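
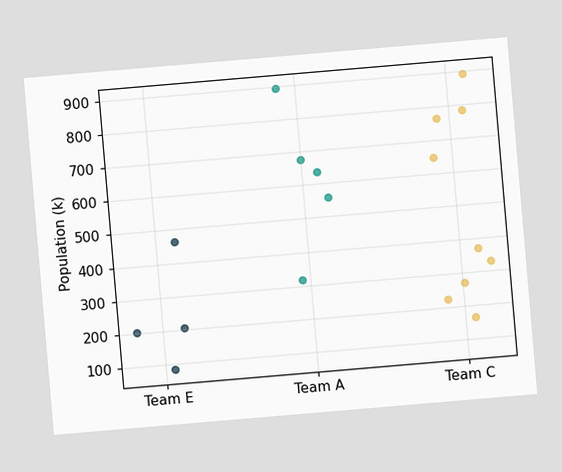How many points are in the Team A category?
5

The chart is tilted about 5° counter-clockwise. Counting the markers in the Team A column gives 5.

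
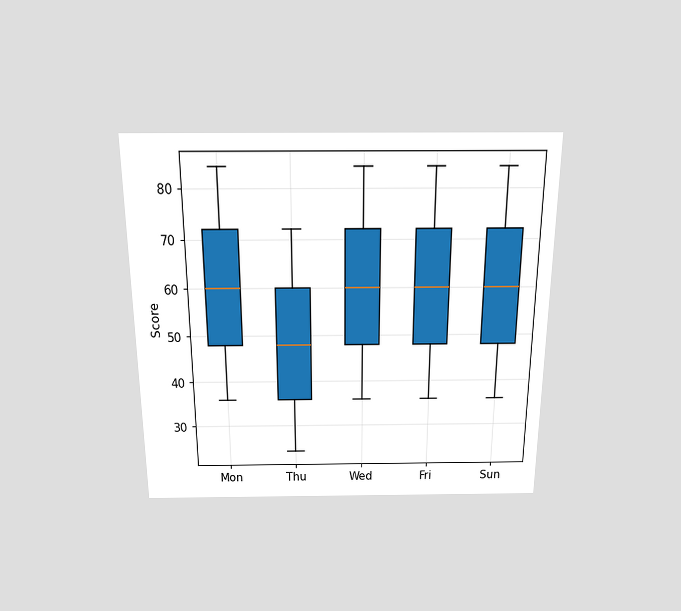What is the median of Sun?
60

The chart is viewed slightly from above. The median line in the Sun box sits at 60.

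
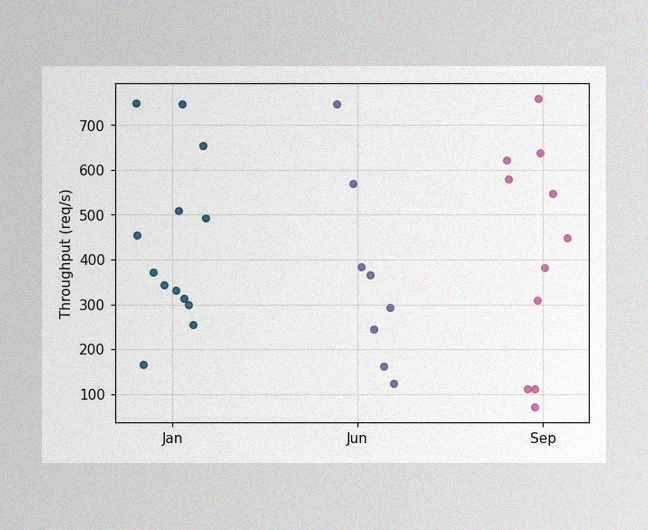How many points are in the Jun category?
8

The image has some photo noise and uneven lighting. Counting the markers in the Jun column gives 8.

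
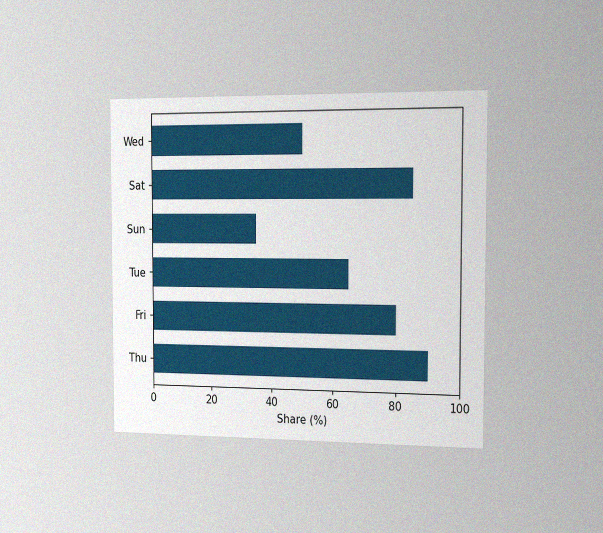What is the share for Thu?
The chart is viewed slightly from the right, with some photo noise. Reading along the chart's x-axis, the Thu bar reaches 90%.

90%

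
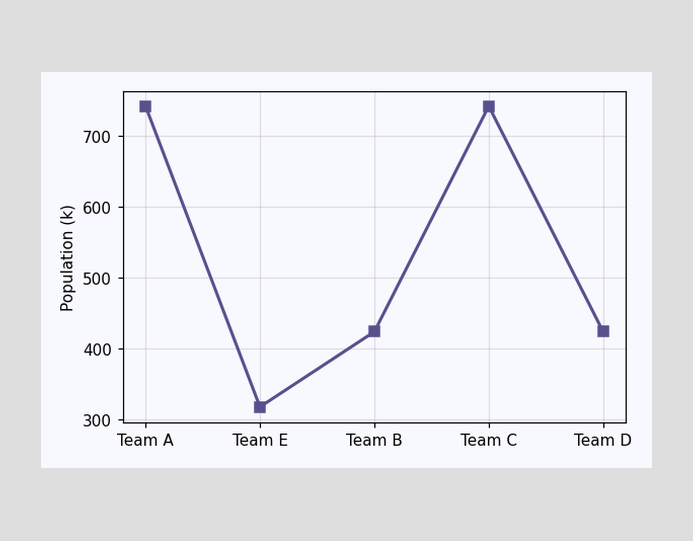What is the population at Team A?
At Team A, the line is at 742k.

742k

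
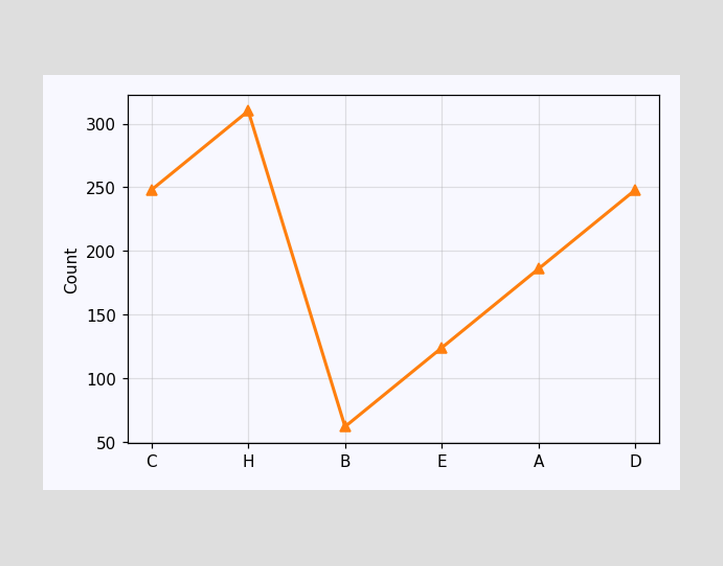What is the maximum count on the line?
310

The highest point is at H, and reading across to the y-axis gives 310.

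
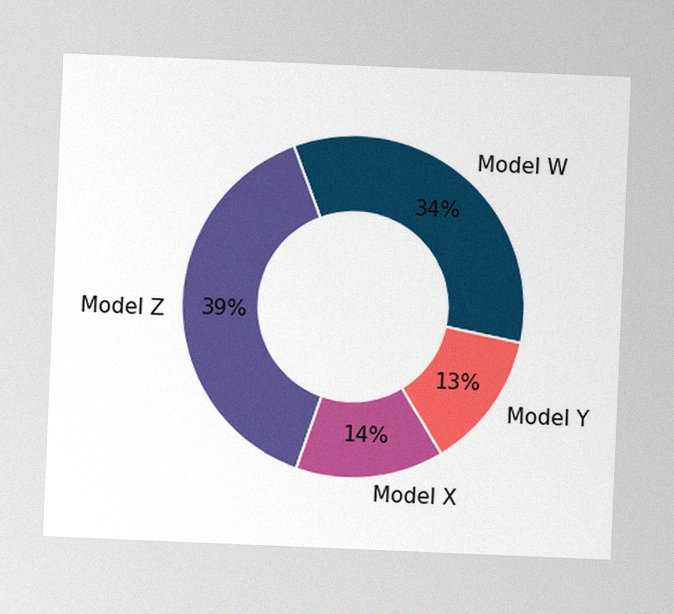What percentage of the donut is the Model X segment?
14%

The chart is tilted about 2° clockwise, with some photo noise. The Model X segment takes up 14% of the ring.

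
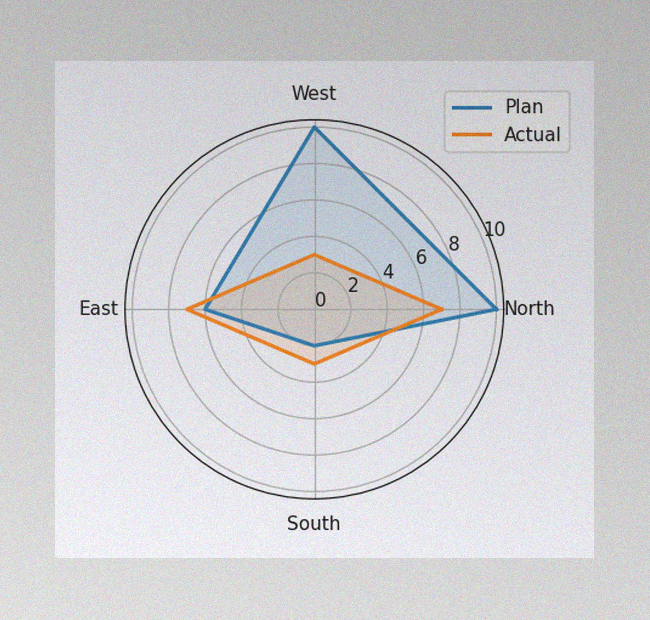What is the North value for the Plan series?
10

The image has some photo noise and uneven lighting. On the North axis, Plan reaches 10.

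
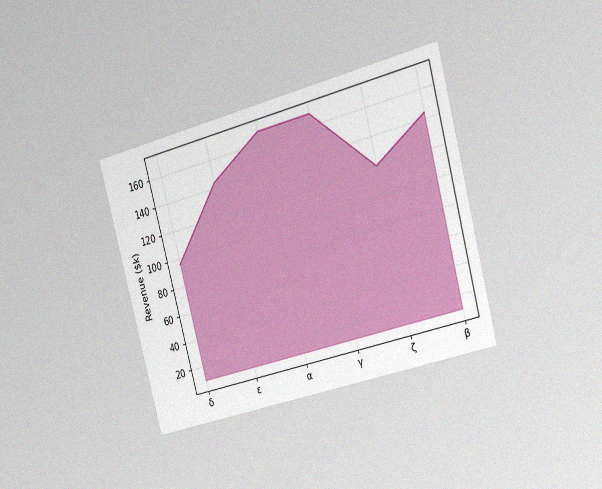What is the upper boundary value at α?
$168k

The chart is tilted about 15° counter-clockwise and viewed slightly from the right, with some photo noise. At α the upper boundary is at $168k.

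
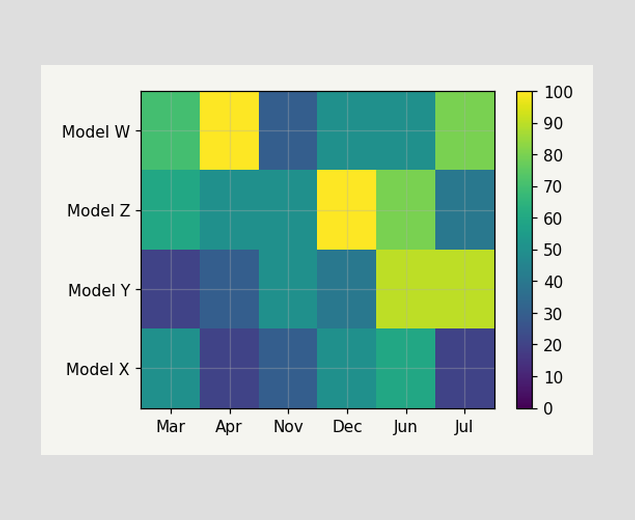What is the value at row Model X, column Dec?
Matching cell (Model X, Dec) against the colorbar gives 50.

50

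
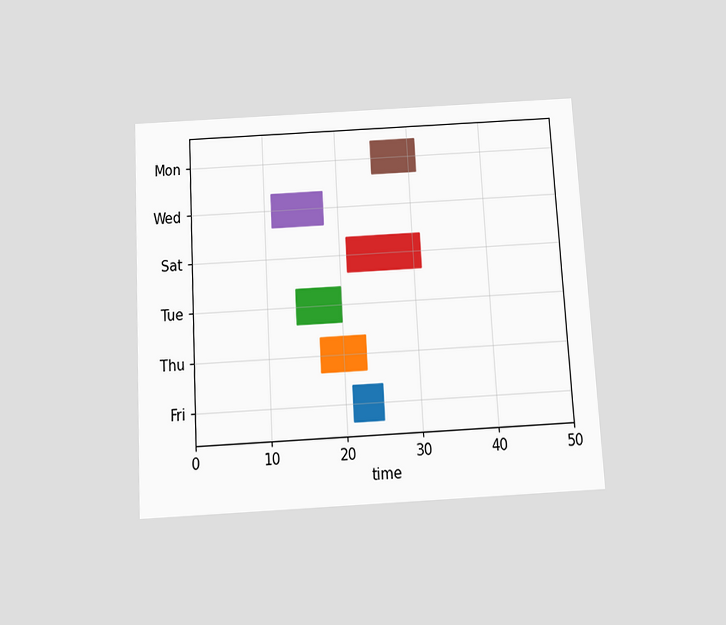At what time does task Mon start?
25

The chart is tilted about 3° counter-clockwise and viewed slightly from below. The Mon bar begins at t=25.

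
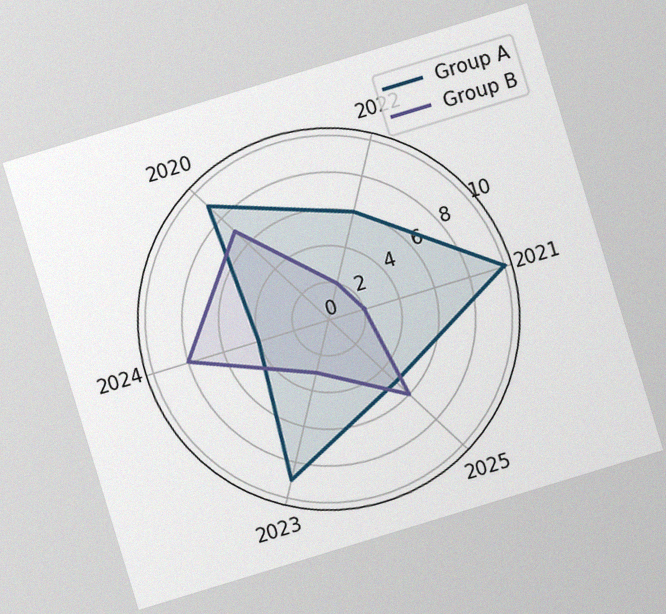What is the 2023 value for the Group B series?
The chart is tilted about 17° counter-clockwise, with some photo noise. On the 2023 axis, Group B reaches 3.

3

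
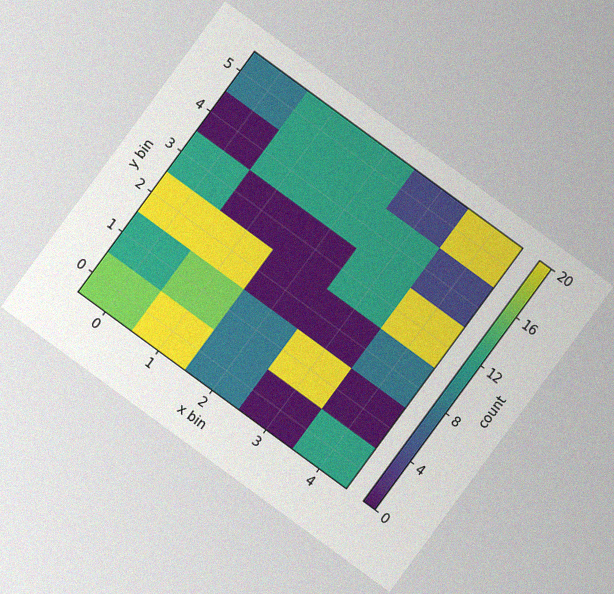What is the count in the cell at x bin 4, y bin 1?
0

The chart is tilted about 36° clockwise, with some photo noise. Matching the cell (4, 1) against the colorbar gives 0.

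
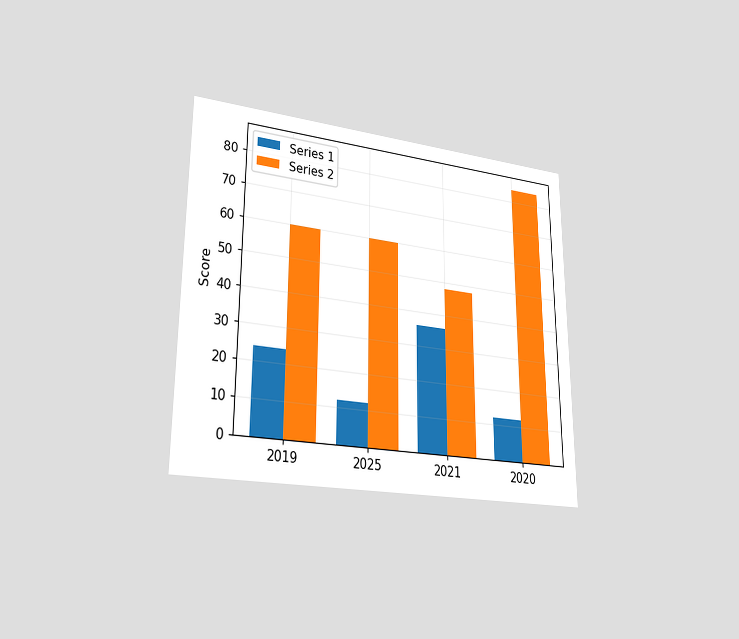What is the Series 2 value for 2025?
60

The chart is viewed at a slight angle. The Series 2 bar at 2025 reaches 60 on the y-axis.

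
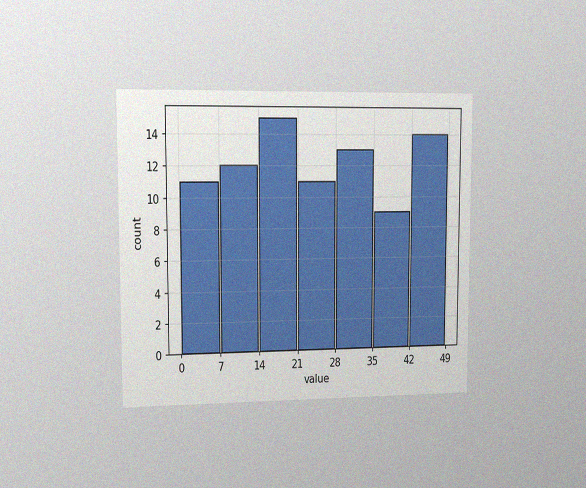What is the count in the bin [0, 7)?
11

The chart is viewed slightly from the left, with some photo noise. The [0, 7) bin has height 11.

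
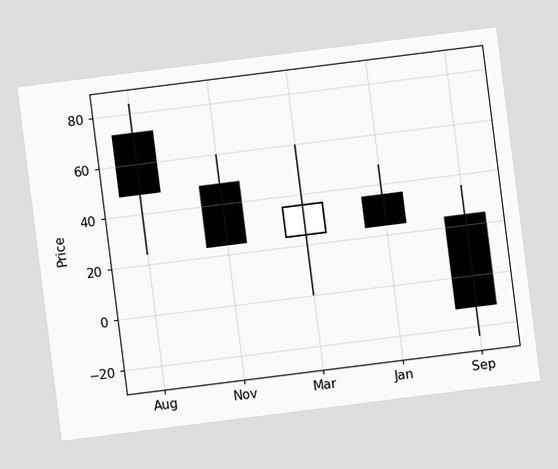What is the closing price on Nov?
The chart is tilted about 7° counter-clockwise. The Nov candle closes at 24.

24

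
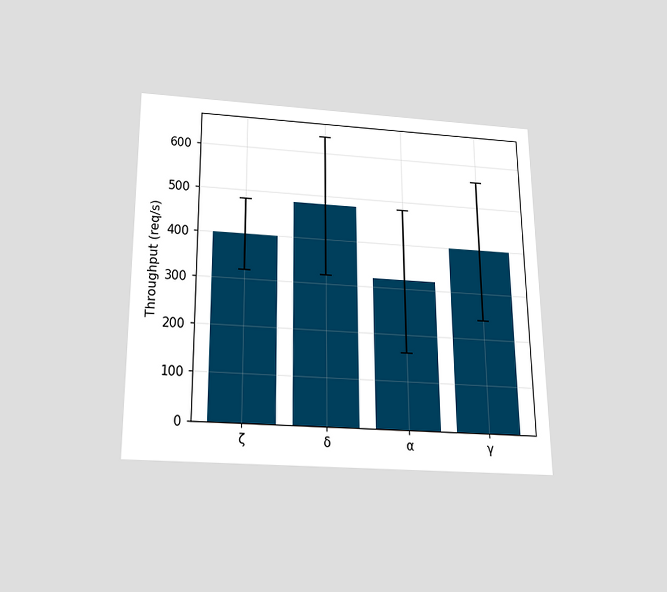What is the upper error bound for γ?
560req/s

The chart is viewed slightly from below. The γ bar's upper whisker reaches 560req/s.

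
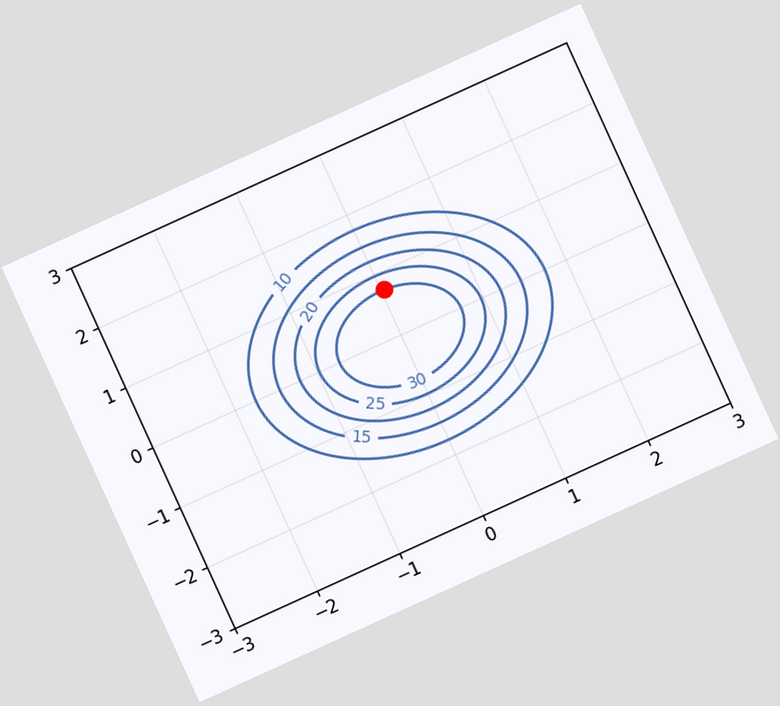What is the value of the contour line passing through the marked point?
30

The chart is tilted about 24° counter-clockwise. The marked point sits on the contour labelled 30.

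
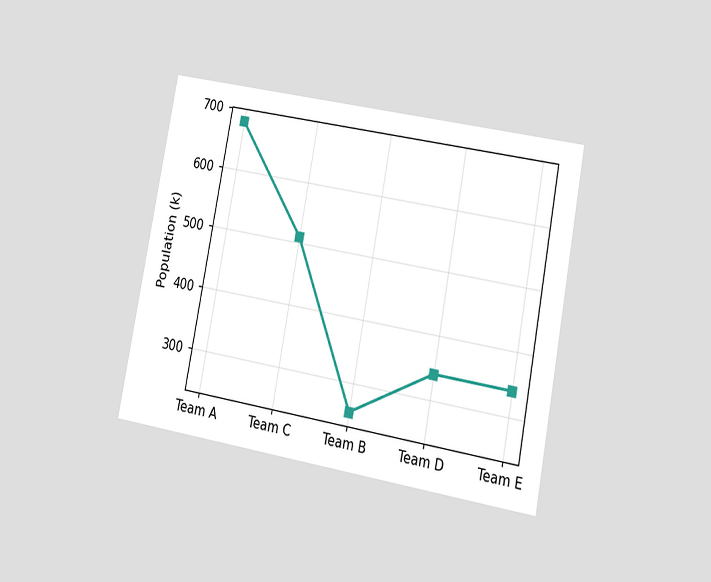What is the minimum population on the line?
255k

The chart is tilted about 11° clockwise and viewed at a slight angle. The lowest point is at Team B, and reading across to the y-axis gives 255k.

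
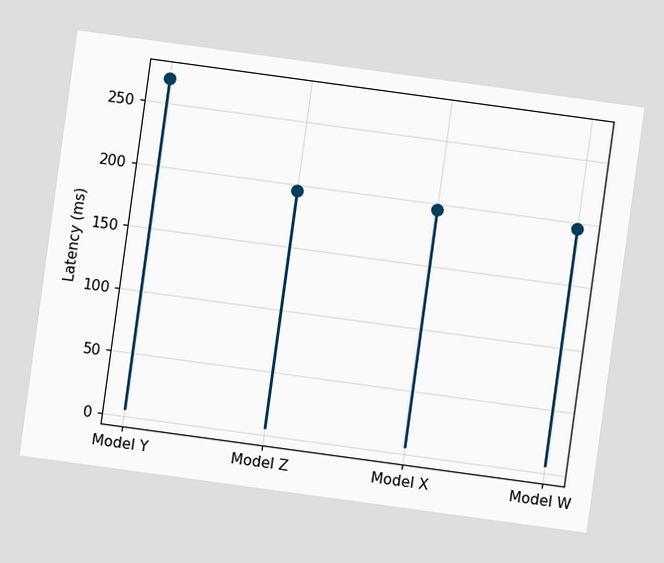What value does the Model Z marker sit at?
195ms

The chart is tilted about 8° clockwise. The Model Z marker sits at 195ms.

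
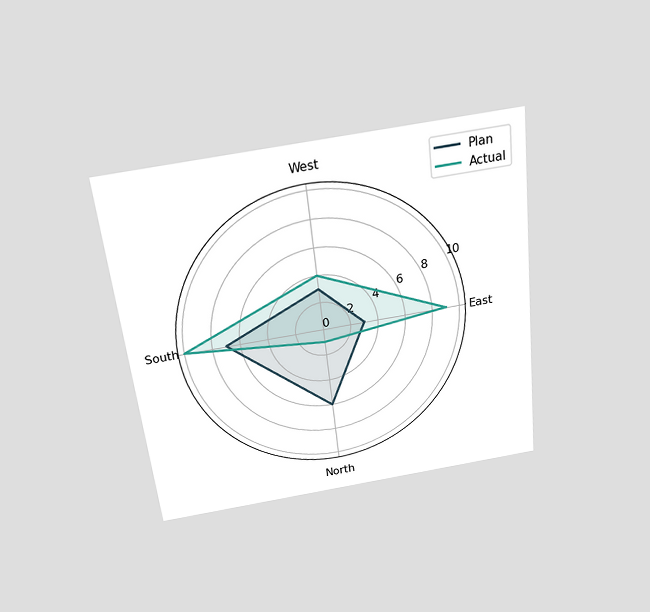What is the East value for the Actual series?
9

The chart is tilted about 6° counter-clockwise and viewed slightly from above. On the East axis, Actual reaches 9.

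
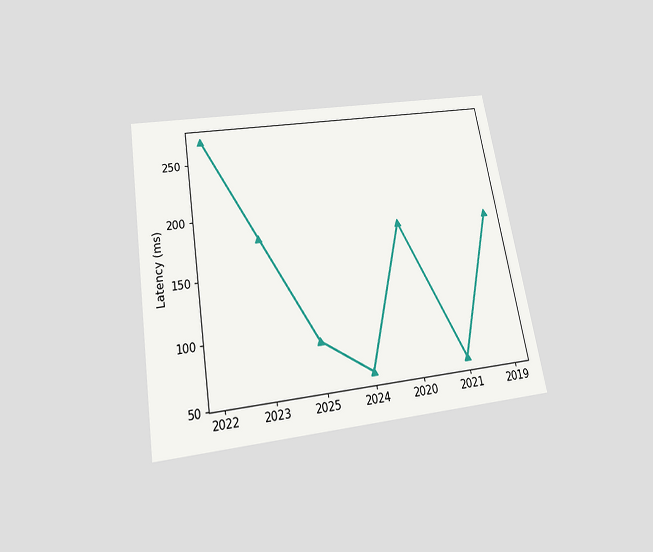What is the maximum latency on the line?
The chart is tilted about 9° counter-clockwise and viewed slightly from below. The highest point is at 2022, and reading across to the y-axis gives 270ms.

270ms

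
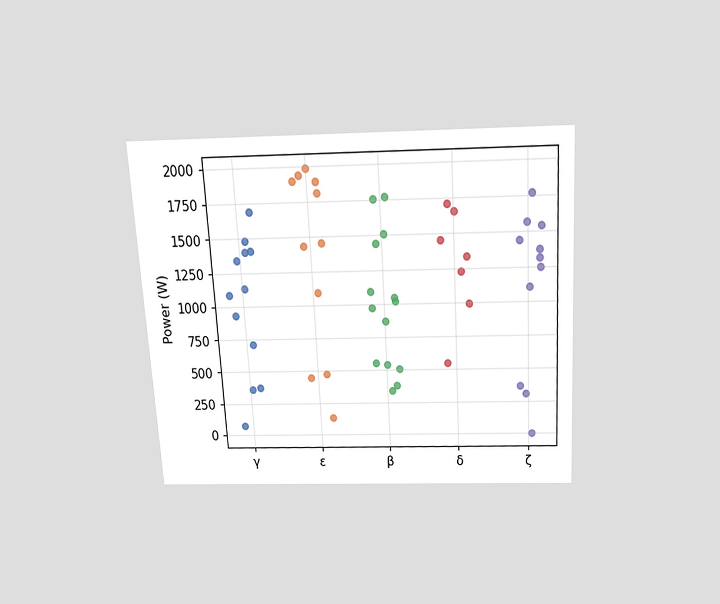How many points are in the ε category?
The chart is tilted about 3° counter-clockwise and viewed slightly from above. Counting the markers in the ε column gives 11.

11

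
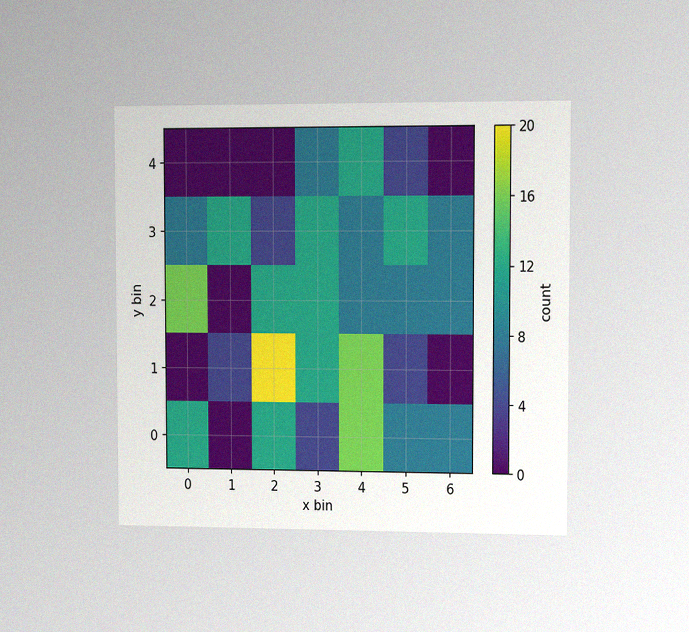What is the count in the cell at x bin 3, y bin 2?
The chart is viewed slightly from the right, with some photo noise. Matching the cell (3, 2) against the colorbar gives 12.

12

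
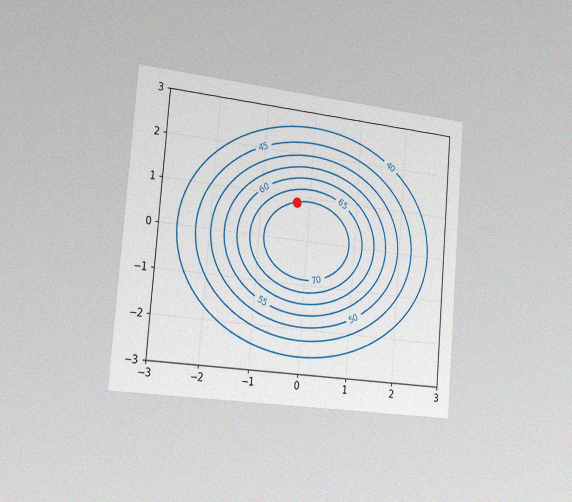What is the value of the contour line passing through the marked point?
70

The chart is tilted about 5° clockwise and viewed slightly from the left, with some photo noise. The marked point sits on the contour labelled 70.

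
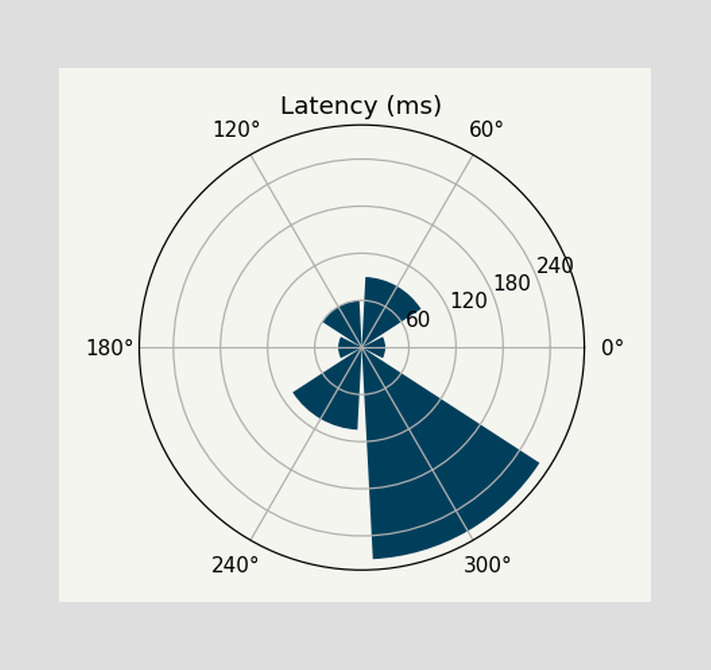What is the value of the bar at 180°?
The bar at 180° reaches 30ms on the radial axis.

30ms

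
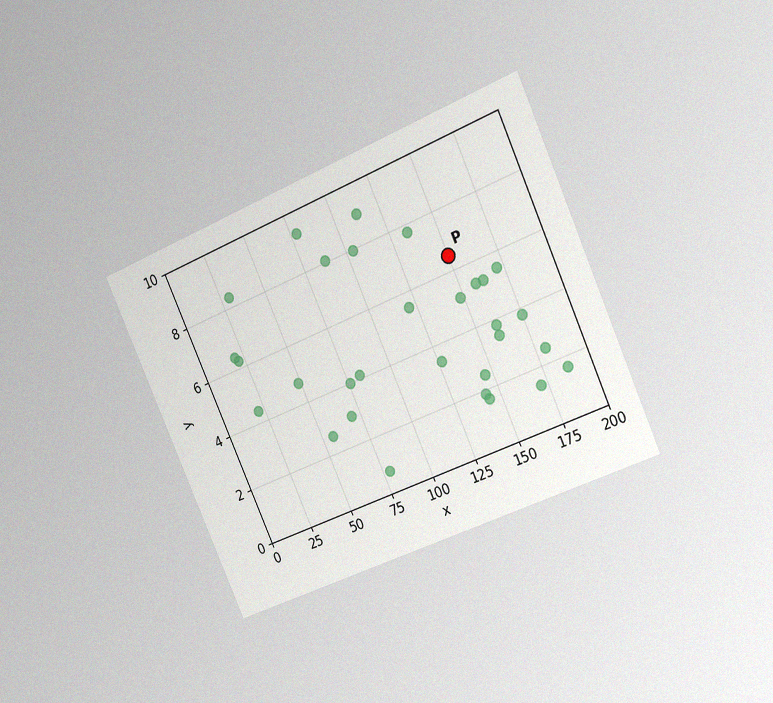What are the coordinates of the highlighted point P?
(150, 6.5)

The chart is tilted about 24° counter-clockwise and viewed slightly from the right, with some photo noise. Following the gridlines from P to each axis, P sits at (150, 6.5).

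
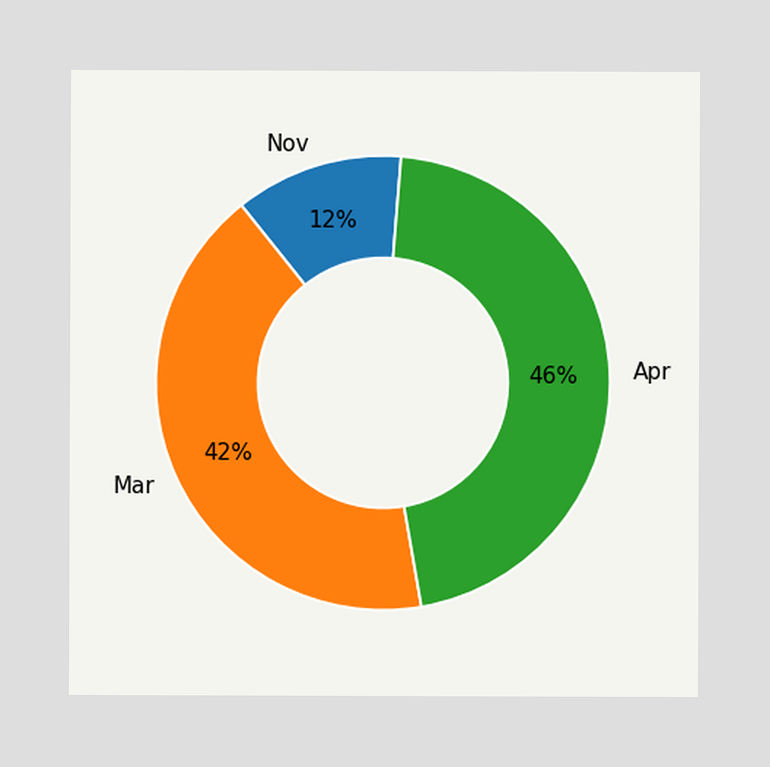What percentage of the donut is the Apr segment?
The Apr segment takes up 46% of the ring.

46%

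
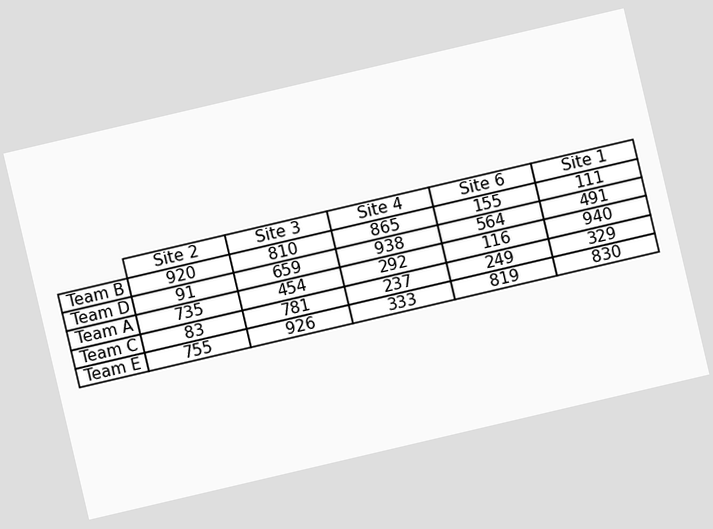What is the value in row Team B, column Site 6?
The chart is tilted about 13° counter-clockwise. The (Team B, Site 6) cell reads 155.

155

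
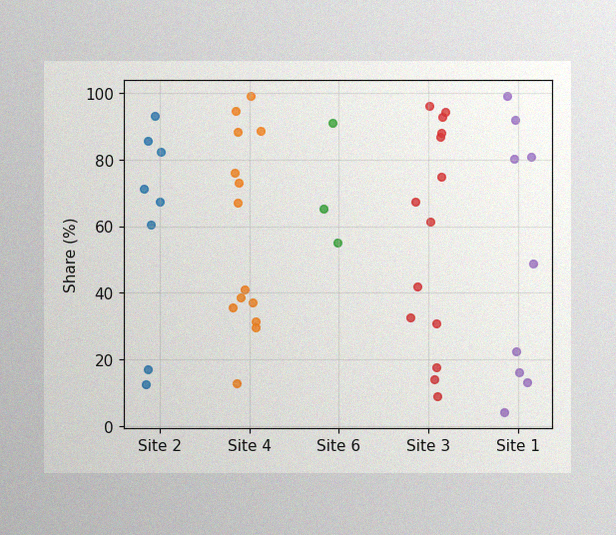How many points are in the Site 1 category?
9

The image has some photo noise and uneven lighting. Counting the markers in the Site 1 column gives 9.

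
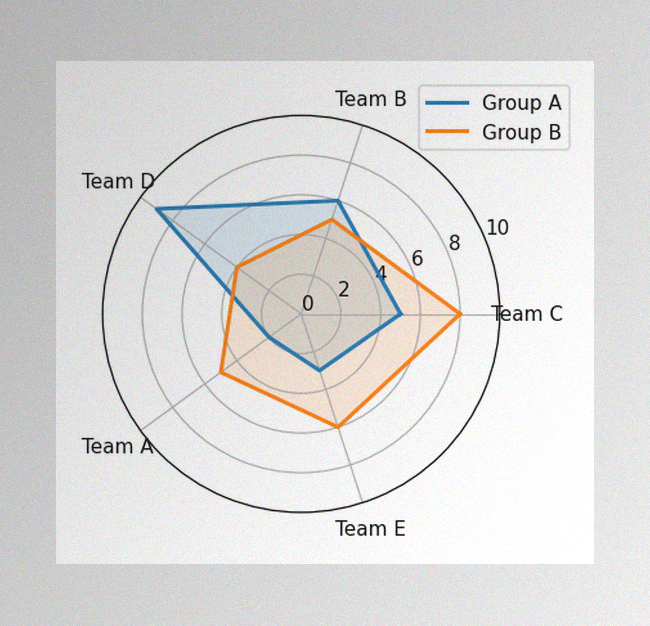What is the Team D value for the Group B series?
4

The image has some photo noise and uneven lighting. On the Team D axis, Group B reaches 4.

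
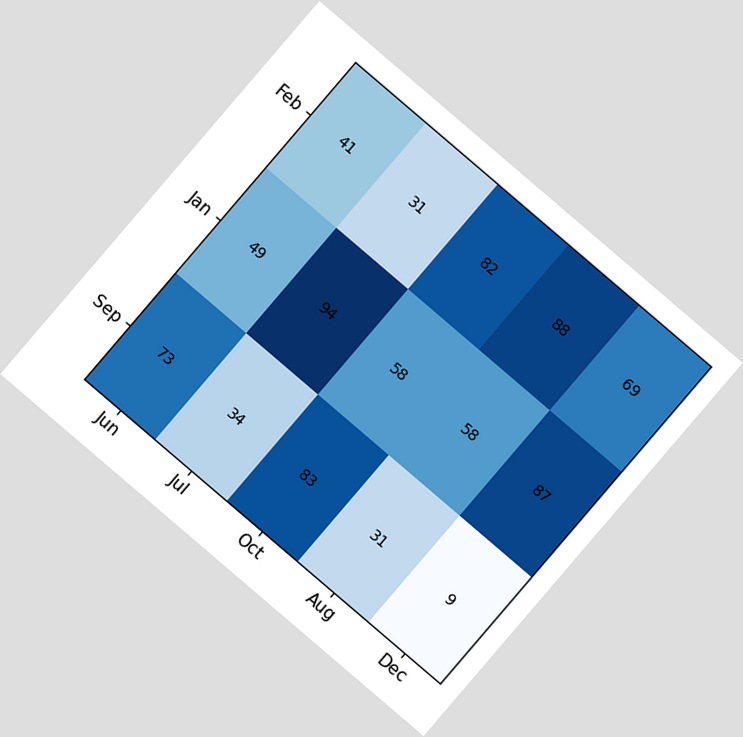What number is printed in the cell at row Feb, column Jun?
The chart is tilted about 41° clockwise. The (Feb, Jun) cell reads 41.

41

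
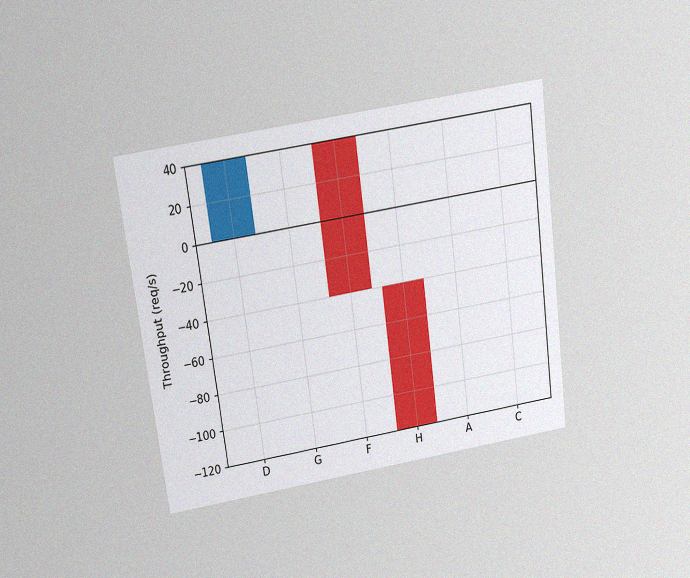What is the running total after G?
40req/s

The chart is tilted about 7° counter-clockwise and viewed slightly from above, with some photo noise. After G the running total reaches 40req/s.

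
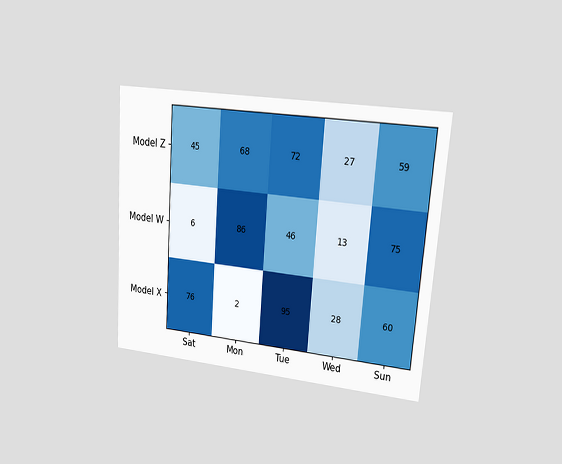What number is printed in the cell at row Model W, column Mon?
The chart is tilted about 4° clockwise and viewed at a slight angle. The (Model W, Mon) cell reads 86.

86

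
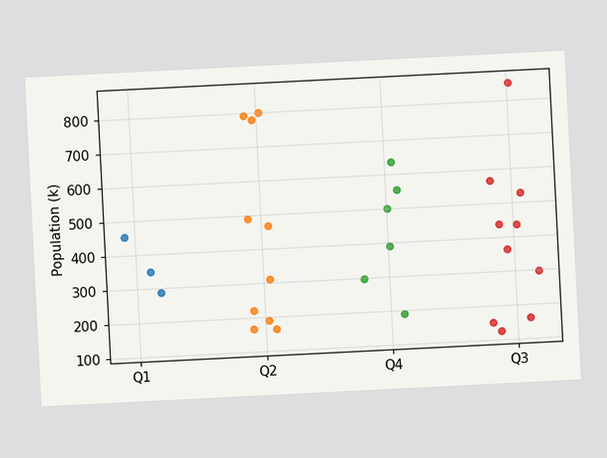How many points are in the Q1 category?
3

The chart is tilted about 3° counter-clockwise. Counting the markers in the Q1 column gives 3.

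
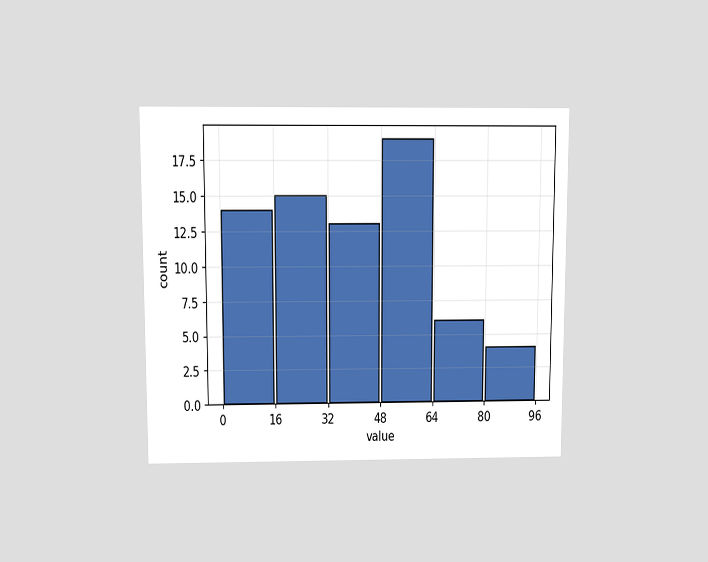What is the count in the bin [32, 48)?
The chart is viewed slightly from above. The [32, 48) bin has height 13.

13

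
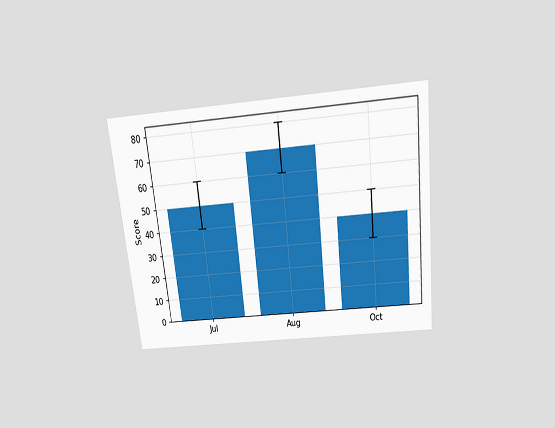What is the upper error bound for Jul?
60

The chart is tilted about 6° counter-clockwise and viewed slightly from above. The Jul bar's upper whisker reaches 60.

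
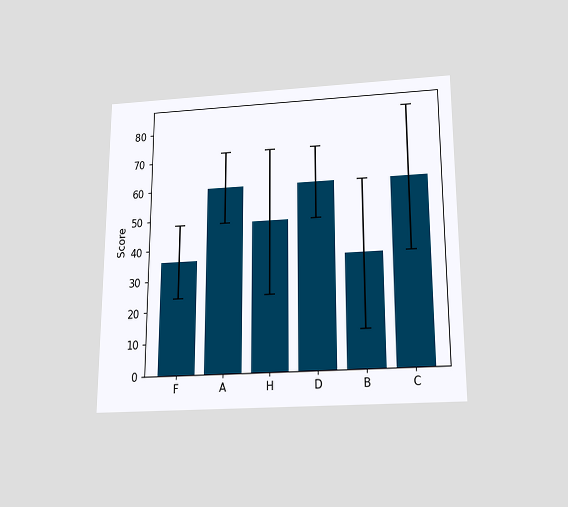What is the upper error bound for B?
60

The chart is viewed slightly from below. The B bar's upper whisker reaches 60.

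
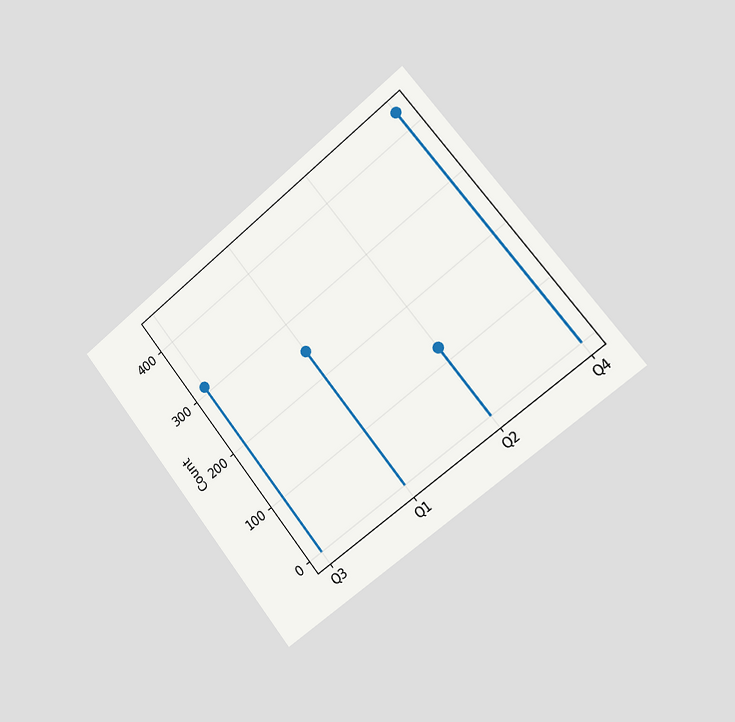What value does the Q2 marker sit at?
124

The chart is tilted about 38° counter-clockwise and viewed slightly from the right. The Q2 marker sits at 124.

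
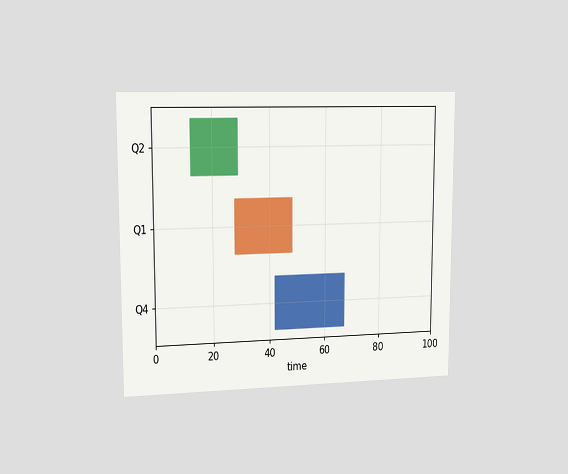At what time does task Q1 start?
28

The chart is viewed slightly from the left. The Q1 bar begins at t=28.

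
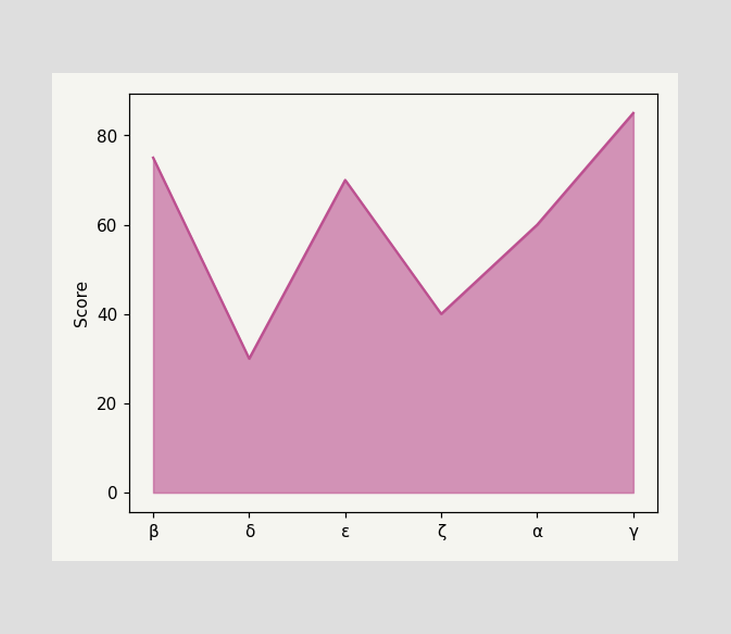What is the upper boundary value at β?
75

At β the upper boundary is at 75.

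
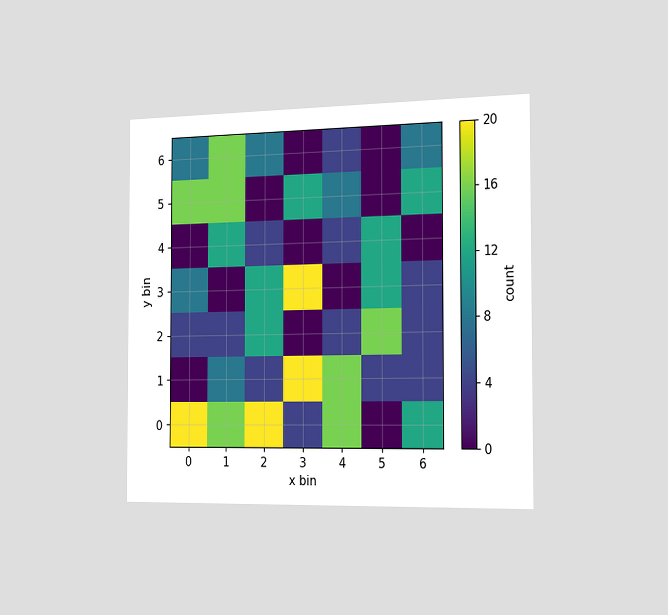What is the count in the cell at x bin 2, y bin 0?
20

The chart is viewed slightly from the right. Matching the cell (2, 0) against the colorbar gives 20.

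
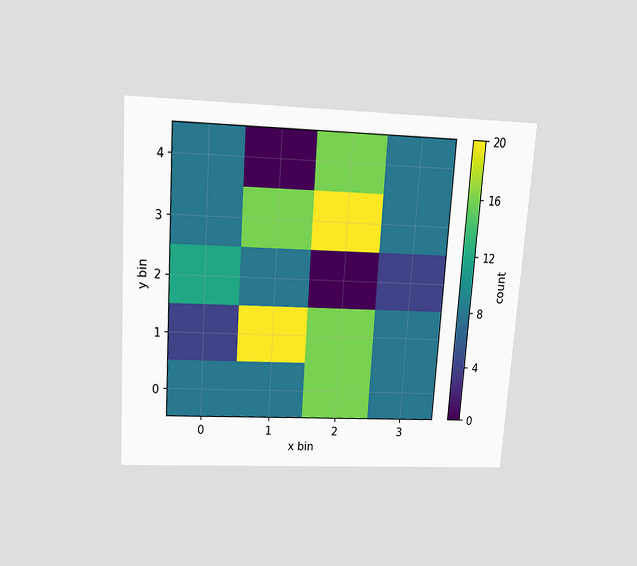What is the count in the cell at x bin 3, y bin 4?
The chart is tilted about 4° clockwise and viewed slightly from above. Matching the cell (3, 4) against the colorbar gives 8.

8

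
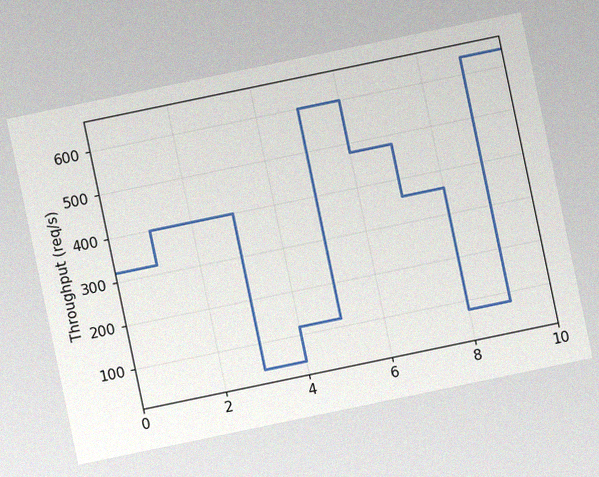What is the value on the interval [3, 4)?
40req/s

The chart is tilted about 12° counter-clockwise, with some photo noise. On [3, 4) the step sits at 40req/s.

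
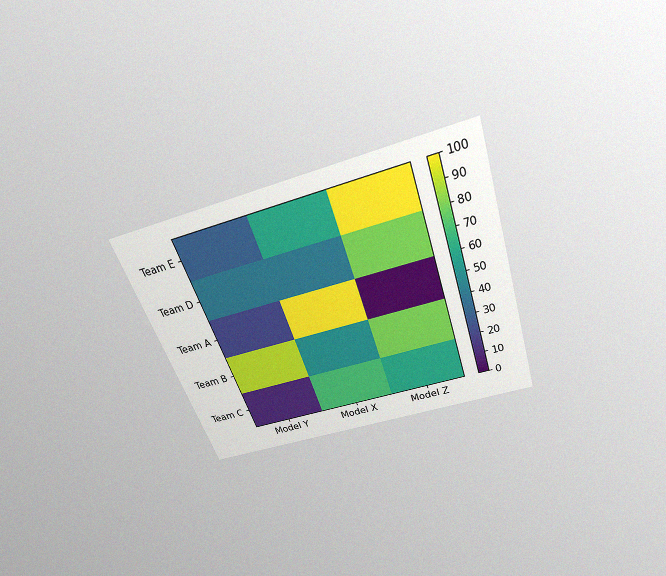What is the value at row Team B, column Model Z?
80

The chart is tilted about 19° counter-clockwise and viewed slightly from above, with some photo noise. Matching cell (Team B, Model Z) against the colorbar gives 80.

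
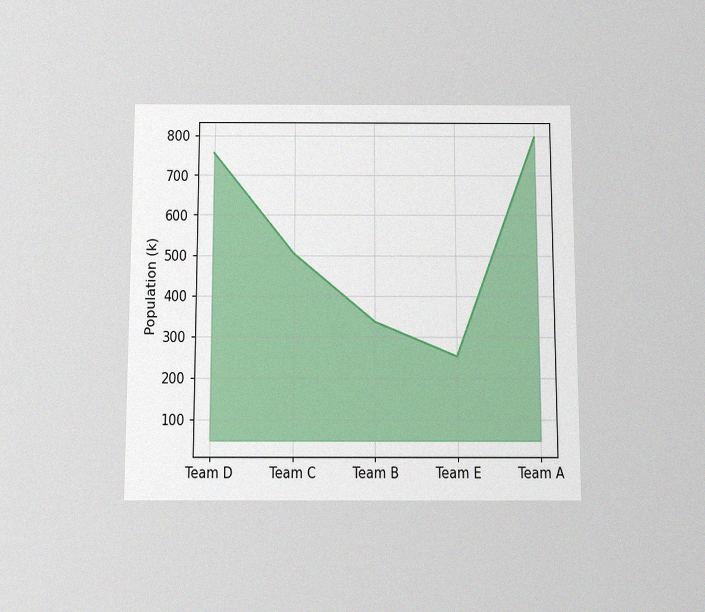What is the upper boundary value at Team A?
798k

The chart is viewed slightly from below, with some photo noise. At Team A the upper boundary is at 798k.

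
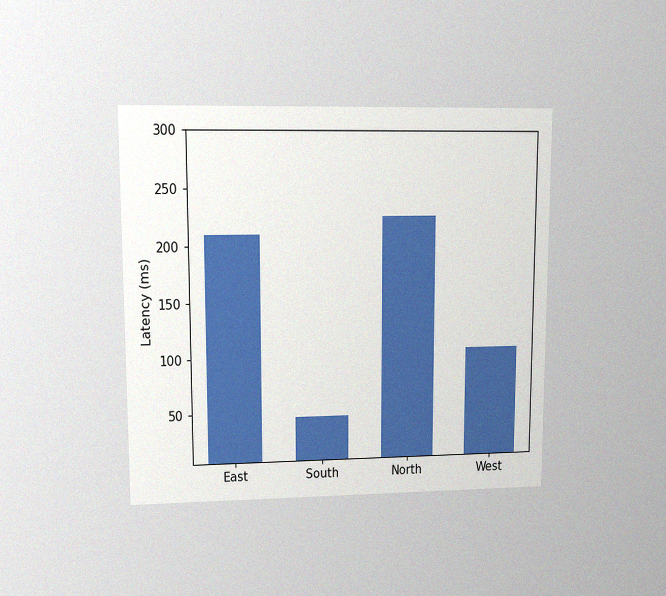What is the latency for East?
210ms

The chart is viewed at a slight angle, with some photo noise. Reading along the chart's y-axis, the East bar reaches 210ms.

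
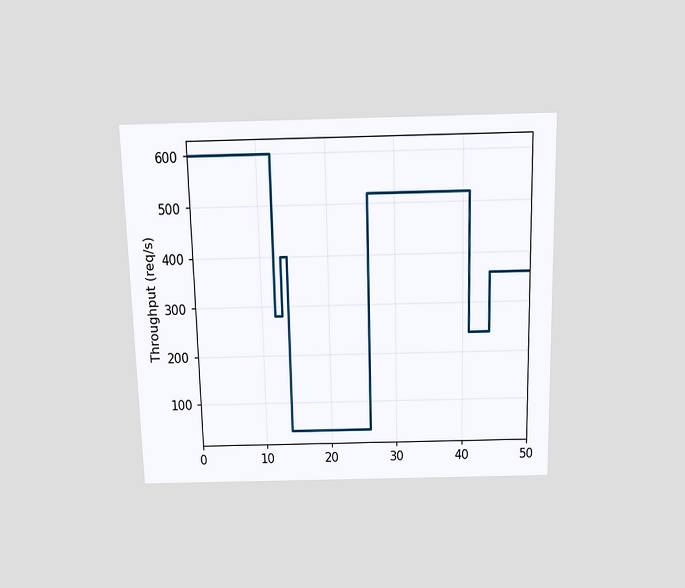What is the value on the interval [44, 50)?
The chart is viewed slightly from above. On [44, 50) the step sits at 360req/s.

360req/s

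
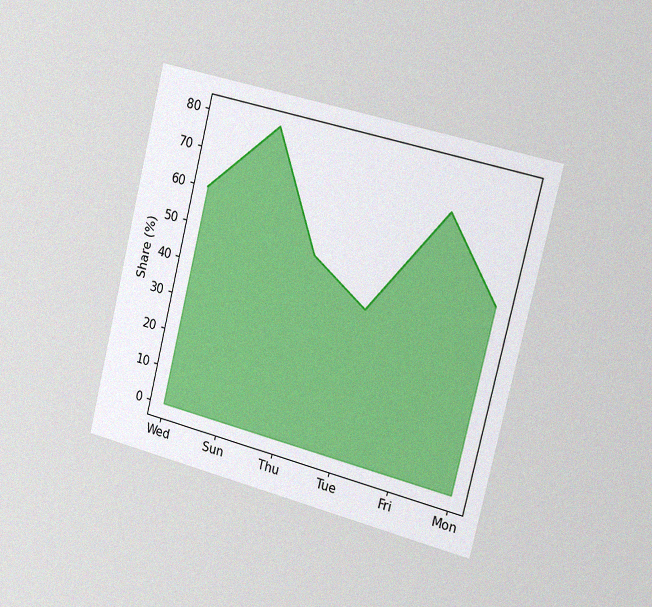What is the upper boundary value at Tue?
40%

The chart is tilted about 14° clockwise and viewed slightly from the right, with some photo noise. At Tue the upper boundary is at 40%.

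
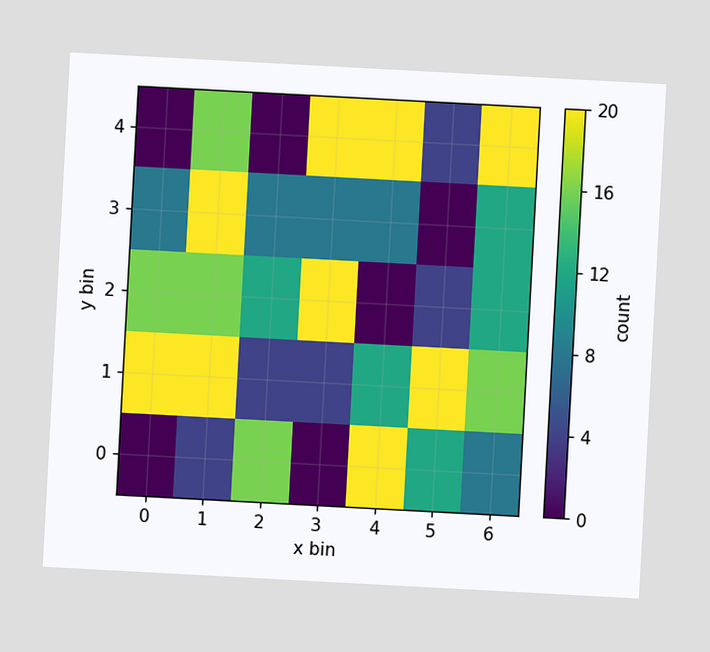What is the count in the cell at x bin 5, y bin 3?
0

The chart is tilted about 3° clockwise. Matching the cell (5, 3) against the colorbar gives 0.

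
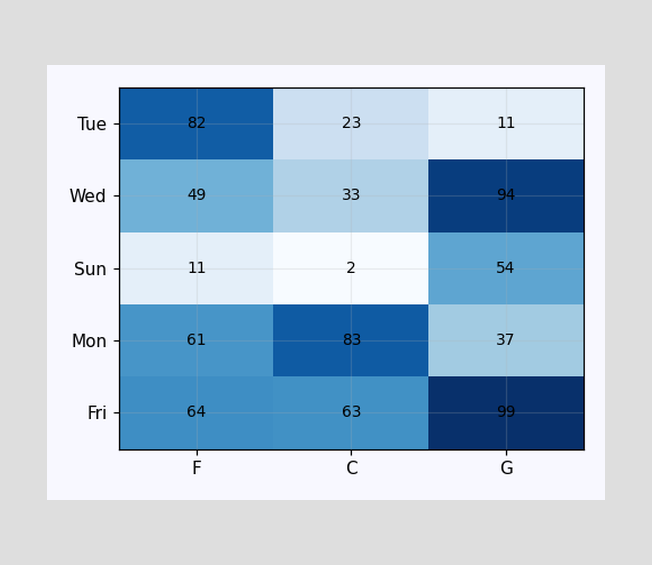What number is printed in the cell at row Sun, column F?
11

The (Sun, F) cell reads 11.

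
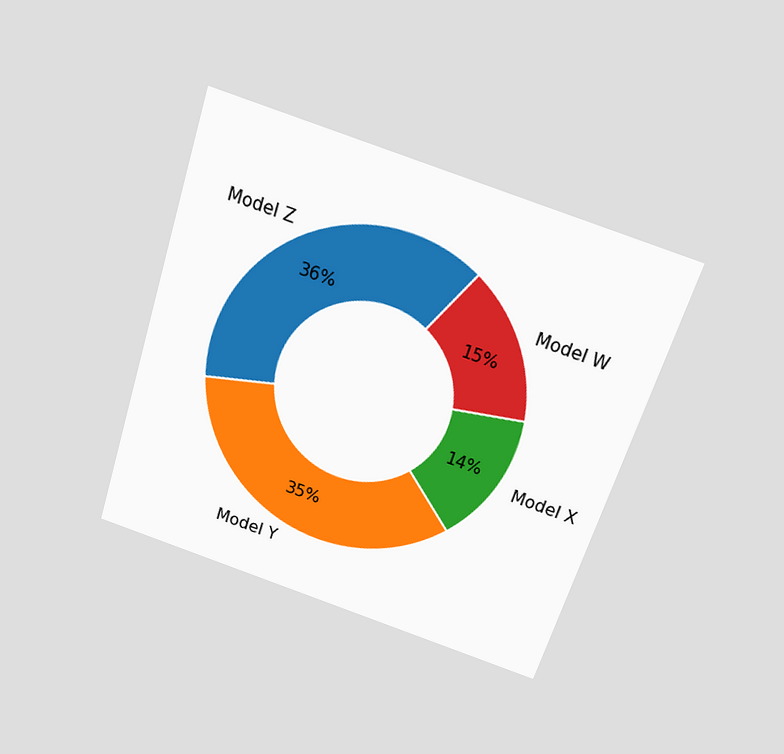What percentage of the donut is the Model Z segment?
The chart is tilted about 18° clockwise and viewed slightly from above. The Model Z segment takes up 36% of the ring.

36%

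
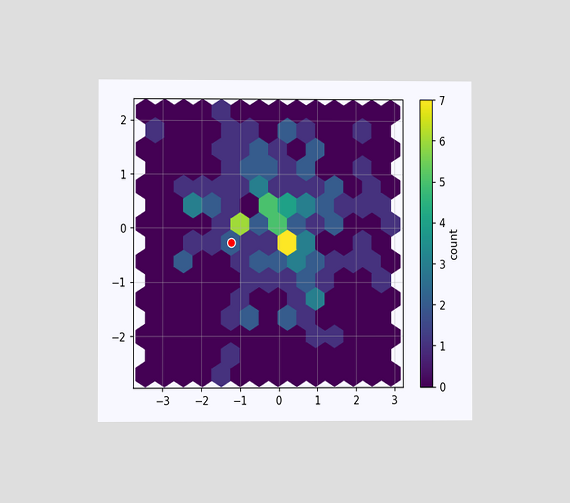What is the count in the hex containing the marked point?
The chart is viewed at a slight angle. The marked hex reads 2 on the colorbar.

2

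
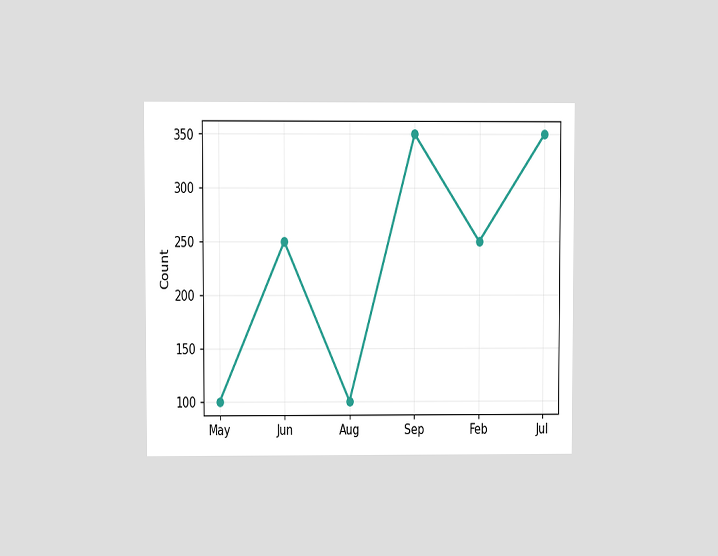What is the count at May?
The chart is viewed at a slight angle. At May, the line is at 100.

100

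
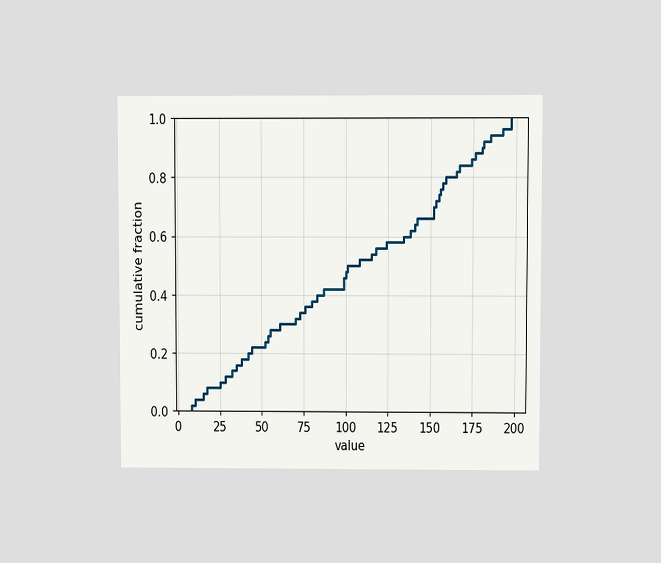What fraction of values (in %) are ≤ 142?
66%

The chart is viewed at a slight angle. At x=142 the ECDF step is at 66%.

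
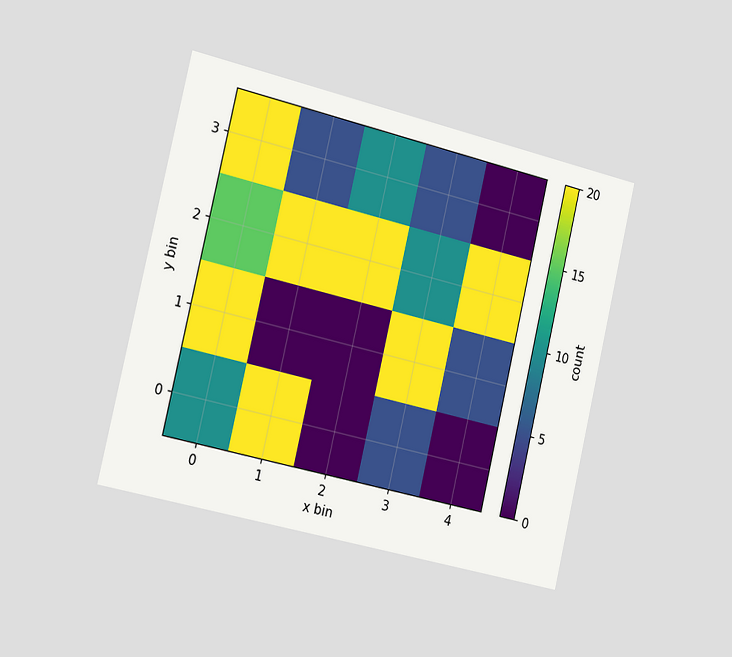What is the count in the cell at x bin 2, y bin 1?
0

The chart is tilted about 13° clockwise and viewed slightly from the left. Matching the cell (2, 1) against the colorbar gives 0.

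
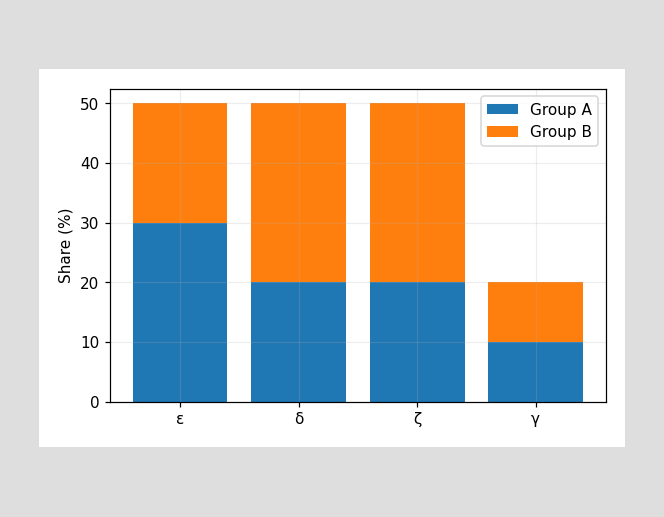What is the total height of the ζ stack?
The ζ stack's top reaches 50% on the y-axis.

50%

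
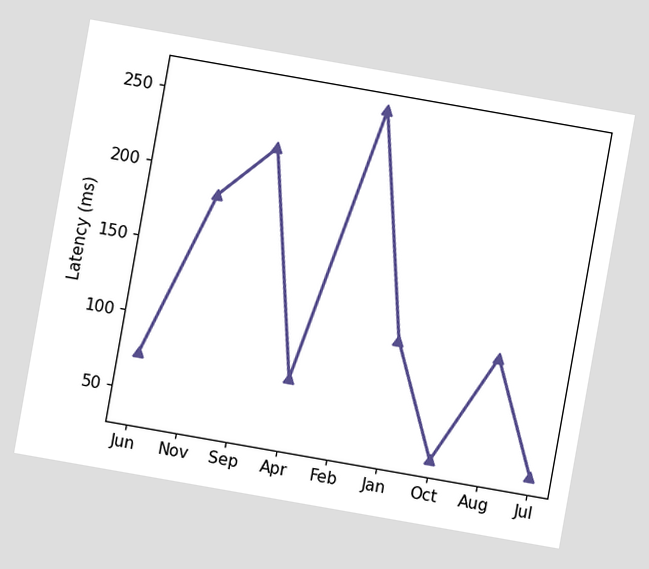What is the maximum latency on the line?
The chart is tilted about 10° clockwise. The highest point is at Feb, and reading across to the y-axis gives 259ms.

259ms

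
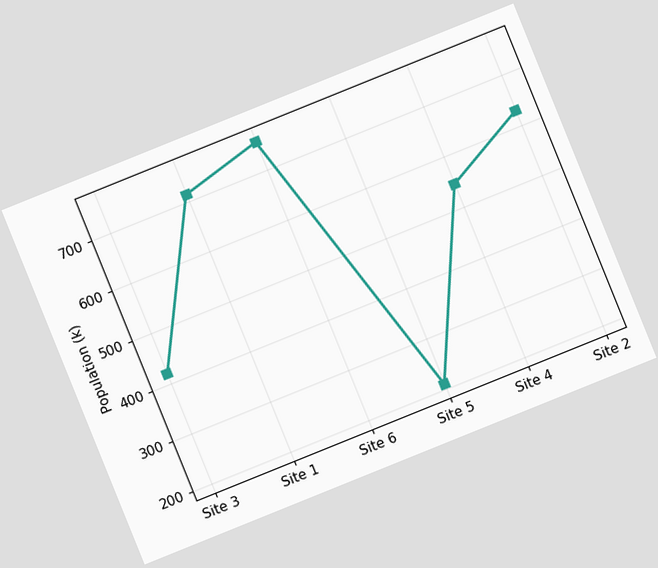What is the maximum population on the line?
756k

The chart is tilted about 22° counter-clockwise. The highest point is at Site 6, and reading across to the y-axis gives 756k.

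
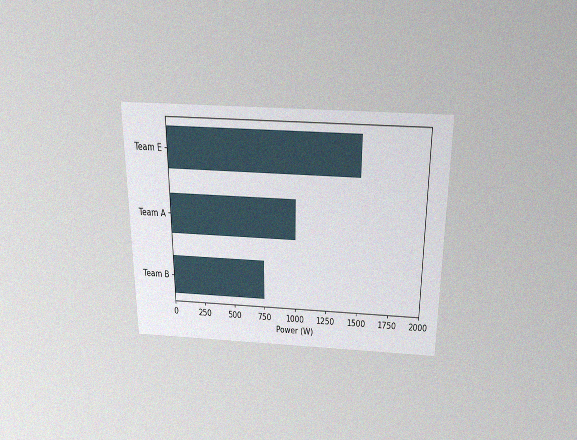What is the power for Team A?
The chart is viewed slightly from above, with some photo noise. Reading along the chart's x-axis, the Team A bar reaches 1000W.

1000W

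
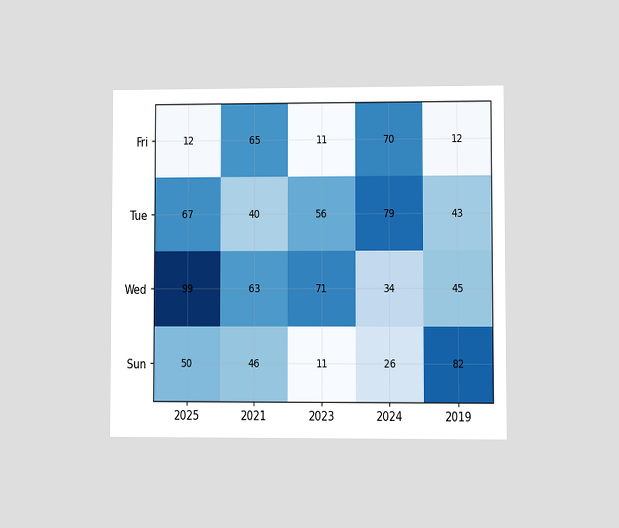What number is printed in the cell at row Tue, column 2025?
67

The chart is viewed at a slight angle. The (Tue, 2025) cell reads 67.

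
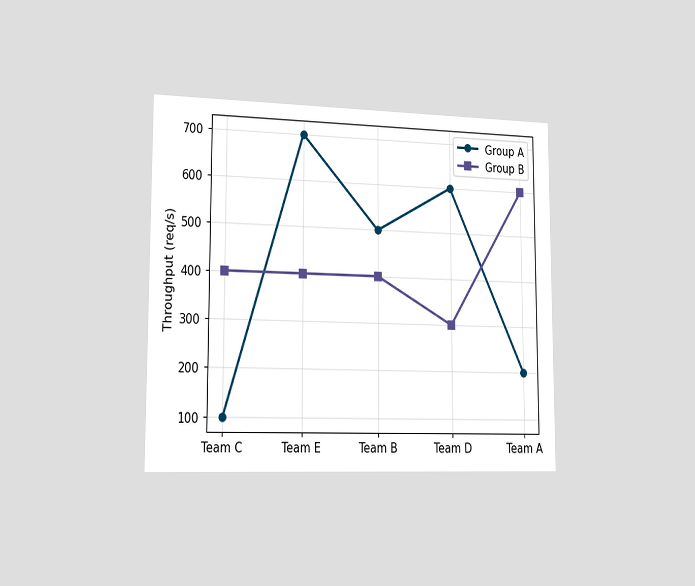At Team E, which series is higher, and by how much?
The chart is viewed slightly from the left. At Team E, Group A sits above the other line by 300req/s.

Group A, by 300req/s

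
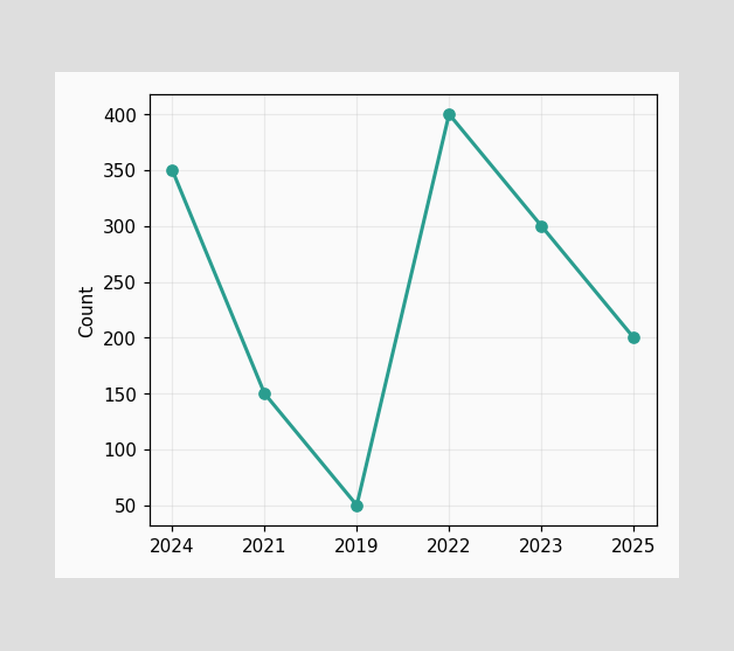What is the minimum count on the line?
50

The lowest point is at 2019, and reading across to the y-axis gives 50.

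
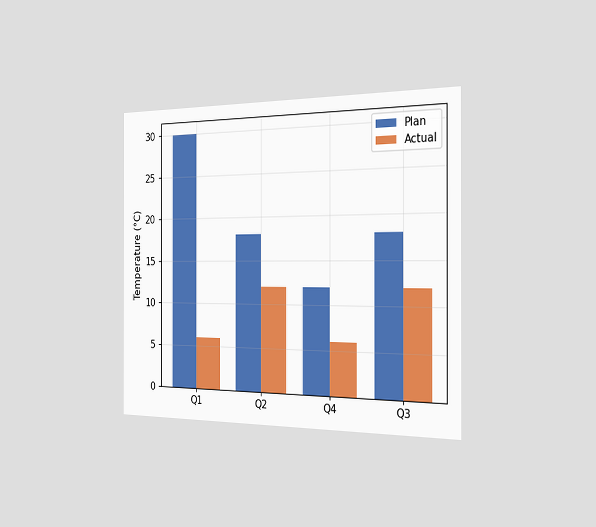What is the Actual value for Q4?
The chart is viewed slightly from the right. The Actual bar at Q4 reaches 6°C on the y-axis.

6°C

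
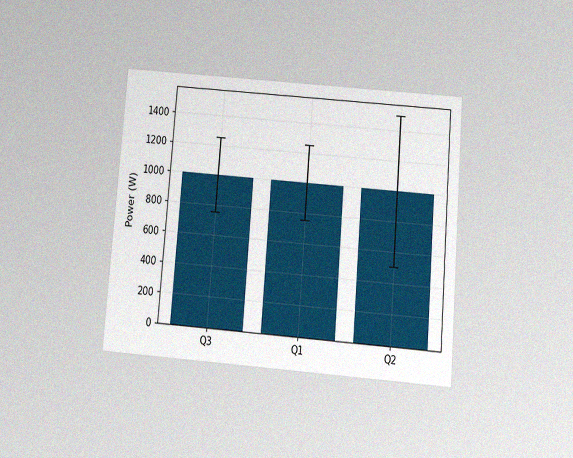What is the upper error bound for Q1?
The chart is tilted about 5° clockwise and viewed slightly from below, with some photo noise. The Q1 bar's upper whisker reaches 1250W.

1250W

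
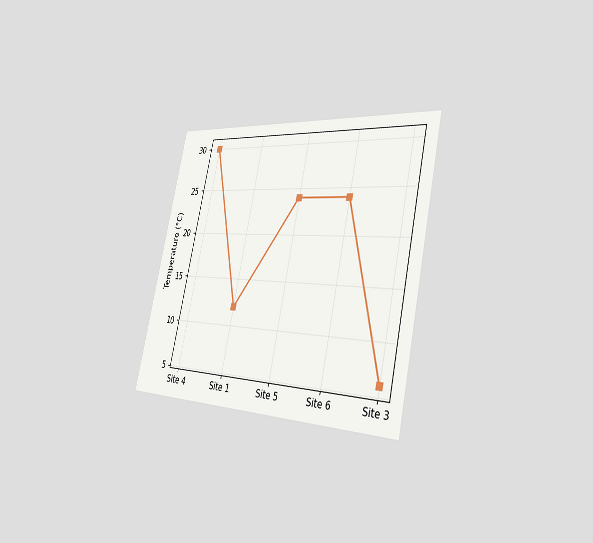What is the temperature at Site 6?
24°C

The chart is tilted about 13° clockwise and viewed slightly from the right. At Site 6, the line is at 24°C.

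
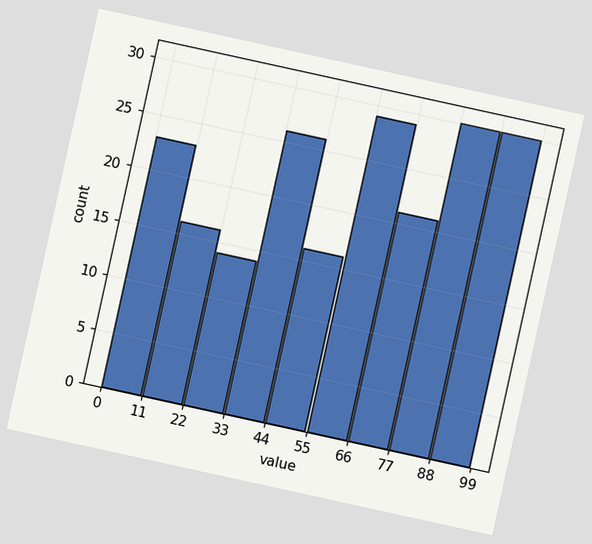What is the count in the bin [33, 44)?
26

The chart is tilted about 12° clockwise. The [33, 44) bin has height 26.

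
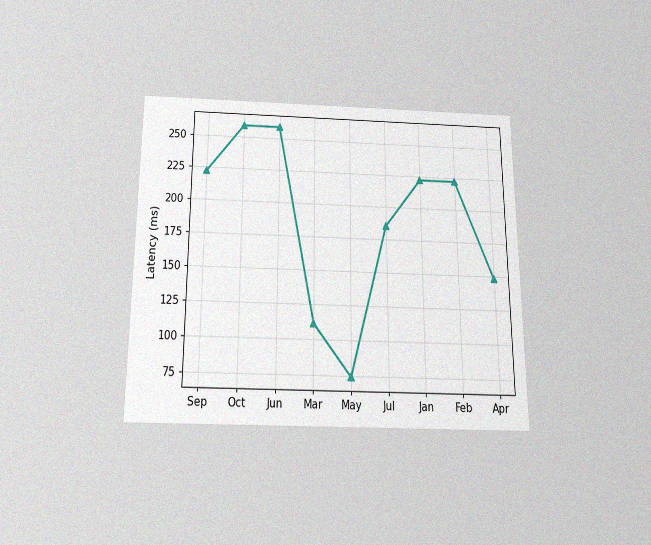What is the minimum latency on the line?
The chart is viewed slightly from below, with some photo noise. The lowest point is at May, and reading across to the y-axis gives 74ms.

74ms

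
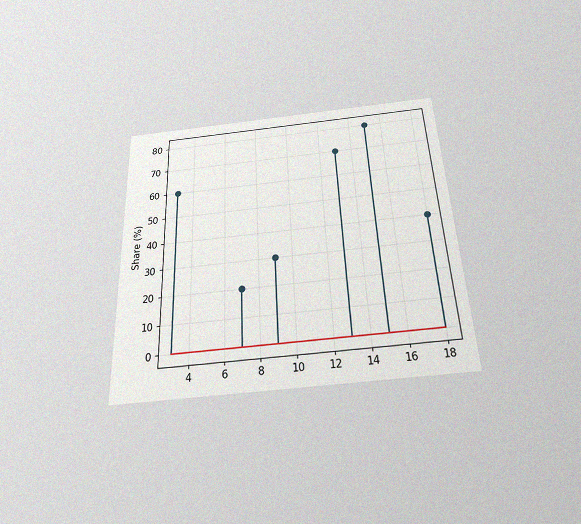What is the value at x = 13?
The chart is tilted about 3° counter-clockwise and viewed slightly from below, with some photo noise. The stem at x=13 reaches 70%.

70%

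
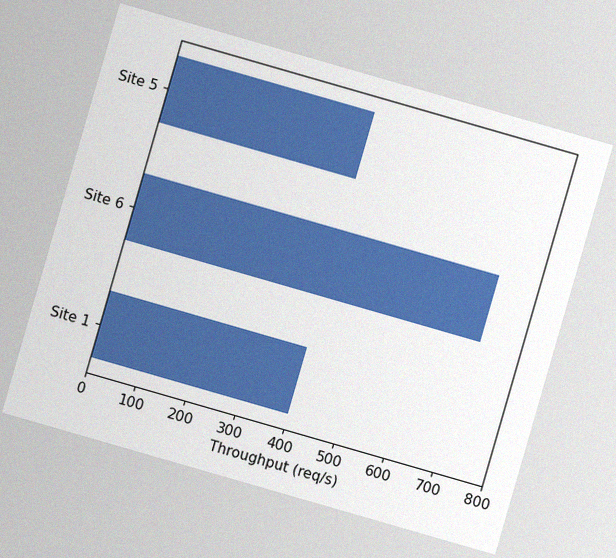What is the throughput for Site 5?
The chart is tilted about 16° clockwise, with some photo noise. Reading along the chart's x-axis, the Site 5 bar reaches 400req/s.

400req/s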